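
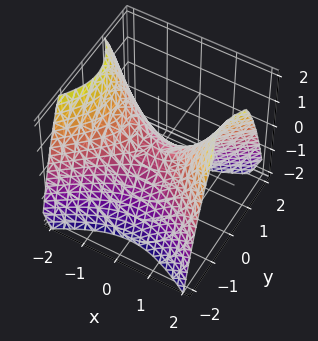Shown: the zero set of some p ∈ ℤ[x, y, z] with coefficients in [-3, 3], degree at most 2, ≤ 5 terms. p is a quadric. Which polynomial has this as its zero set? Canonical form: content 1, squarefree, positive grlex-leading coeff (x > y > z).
2*x^2 - 3*y^2 - 3*z

First, degree: a hyperbolic paraboloid; a quadric, so deg p = 2.
Next, symmetries: it's symmetric under y → −y, forcing even powers of y; the x ↦ −x reflection is a symmetry, so x appears only in even powers.
Next, reading off the gridlines: one x-axis crossing is at x = 0; it crosses the y-axis at the gridline y = 0; one z-axis crossing is at z = 0.
Finally, solving for integer coefficients yields p as stated.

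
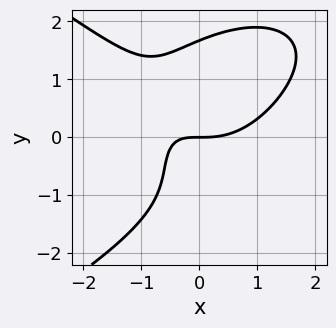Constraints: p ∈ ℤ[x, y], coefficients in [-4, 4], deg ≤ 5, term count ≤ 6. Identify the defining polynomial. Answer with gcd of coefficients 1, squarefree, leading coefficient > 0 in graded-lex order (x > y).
y^4 + 2*x^3 - 3*x*y - y^2 - 3*y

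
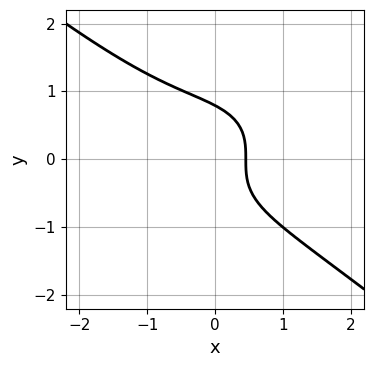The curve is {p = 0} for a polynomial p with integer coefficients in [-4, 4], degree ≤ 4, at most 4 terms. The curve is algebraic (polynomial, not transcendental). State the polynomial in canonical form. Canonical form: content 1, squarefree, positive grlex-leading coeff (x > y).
x^3 + 2*y^3 + 2*x - 1

(a) The degree is 3 — a generic line meets the curve in up to 3 points.
(b) Solving for integer coefficients yields p as stated.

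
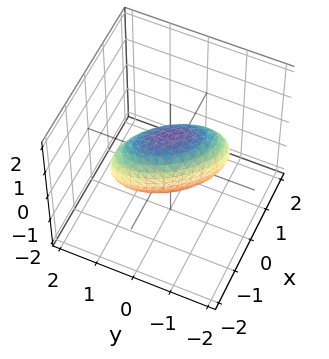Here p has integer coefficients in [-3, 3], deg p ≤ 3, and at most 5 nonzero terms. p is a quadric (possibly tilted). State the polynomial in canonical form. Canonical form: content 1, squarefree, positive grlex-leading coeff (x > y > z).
First, degree: no degree-1 surface has this shape, so deg p = 2.
Then, reading off the gridlines: the y-axis gridline crossings are at y ∈ {-1, 1}; among the integer gridlines, it crosses the z-axis at z ∈ {-1, 1}.
Finally, fitting integer coefficients to these (and the overall shape) gives p.

3*x^2 + 3*x*y + 2*y^2 + 2*z^2 - 2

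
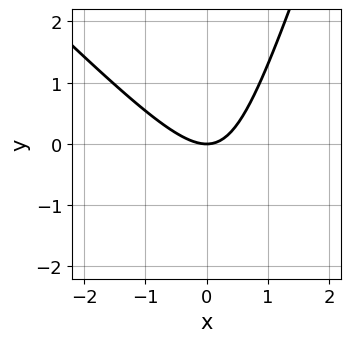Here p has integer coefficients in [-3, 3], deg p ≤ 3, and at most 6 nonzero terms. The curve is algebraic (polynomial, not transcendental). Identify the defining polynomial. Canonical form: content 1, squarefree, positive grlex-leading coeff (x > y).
3*x^2 + 2*x*y - y^2 - 3*y

(a) The degree is 2 — no degree-1 curve has this shape.
(b) Observable constraints: it crosses the y-axis at the gridline y = 0; one x-axis crossing is at x = 0.
(c) These observations pin down the coefficients.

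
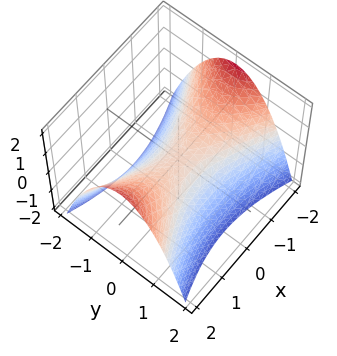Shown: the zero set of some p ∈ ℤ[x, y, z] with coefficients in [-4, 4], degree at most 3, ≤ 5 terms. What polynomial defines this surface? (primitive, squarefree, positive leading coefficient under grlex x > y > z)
x^2 - 3*y^2 - 3*z

1. deg p = 2.
2. Symmetries: it's symmetric under y → −y, forcing even powers of y; mirror symmetry x ↦ −x ⇒ only even powers of x.
3. From the visible intercepts: it meets the y-axis at y = 0 (among the integer gridlines); one z-axis crossing is at z = 0.
4. Fitting integer coefficients to these (and the overall shape) gives p.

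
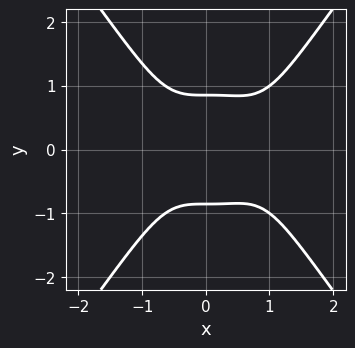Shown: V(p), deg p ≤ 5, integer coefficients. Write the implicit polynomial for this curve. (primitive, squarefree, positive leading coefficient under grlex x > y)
(a) Degree: no degree-3 curve has this shape, so deg p = 4.
(b) Symmetries: mirror symmetry y ↦ −y ⇒ only even powers of y.
(c) Against the integer gridlines: no x-intercept at any integer in the box.
(d) Together with the visible shape, these determine p as stated.

3*x^4 - y^4 - 2*x^3 - 2*y^2 + 2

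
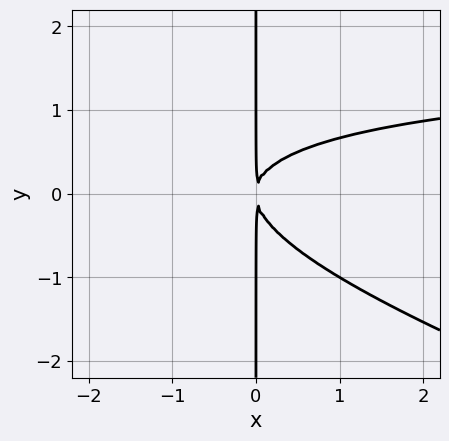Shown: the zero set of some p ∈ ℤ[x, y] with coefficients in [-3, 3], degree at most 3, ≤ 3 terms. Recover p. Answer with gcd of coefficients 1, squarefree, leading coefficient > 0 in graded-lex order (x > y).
1. Degree: no degree-2 curve has this shape, so deg p = 3.
2. From the visible intercepts: the visible y-axis segment lies entirely on the curve.
3. Solving for integer coefficients yields p as stated.

x^2*y + 3*x*y^2 - 2*x^2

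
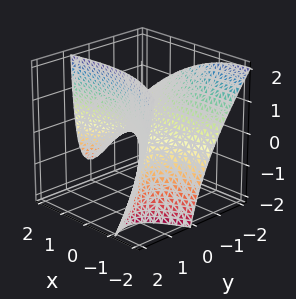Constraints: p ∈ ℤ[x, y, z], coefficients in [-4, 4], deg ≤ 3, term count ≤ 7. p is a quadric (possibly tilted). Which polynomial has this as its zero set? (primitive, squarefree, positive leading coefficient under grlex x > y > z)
x^2 - 2*x*y - 3*y^2 - 3*y*z + 3*z

1. The degree is 2 — a generic line meets the surface in up to 2 points.
2. From the visible intercepts: it meets the y-axis at y = 0 (among the integer gridlines); it crosses the z-axis at the gridline z = 0.
3. Solving for integer coefficients yields p as stated.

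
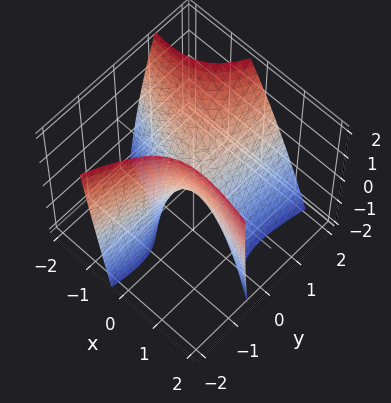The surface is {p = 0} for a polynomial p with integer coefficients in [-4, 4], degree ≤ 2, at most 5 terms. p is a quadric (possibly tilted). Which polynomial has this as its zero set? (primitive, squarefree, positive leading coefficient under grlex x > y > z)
1. Degree: no degree-1 surface has this shape, so deg p = 2.
2. From the axis intercepts and sections: it crosses the z-axis at the gridline z = 0; it meets the x-axis at x = 0 (among the integer gridlines).
3. Matching integer coefficients to the picture gives p.

x^2 + 3*x*y - y^2 + y*z + z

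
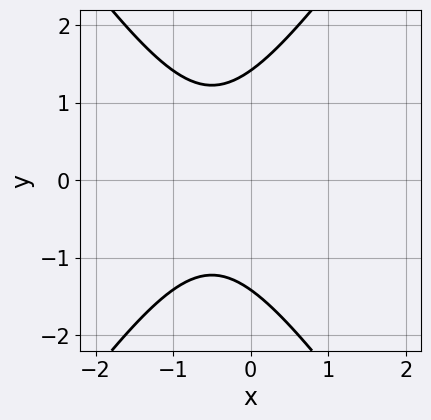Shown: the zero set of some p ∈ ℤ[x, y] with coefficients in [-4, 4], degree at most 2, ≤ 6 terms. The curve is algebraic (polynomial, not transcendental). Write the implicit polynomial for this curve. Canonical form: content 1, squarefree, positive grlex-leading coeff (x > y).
First, degree: no degree-1 curve has this shape, so deg p = 2.
Next, symmetries: it's symmetric under y → −y, forcing even powers of y.
Next, from the visible intercepts: it misses every integer gridline on the x-axis.
Finally, assembling these constraints gives the stated polynomial.

2*x^2 - y^2 + 2*x + 2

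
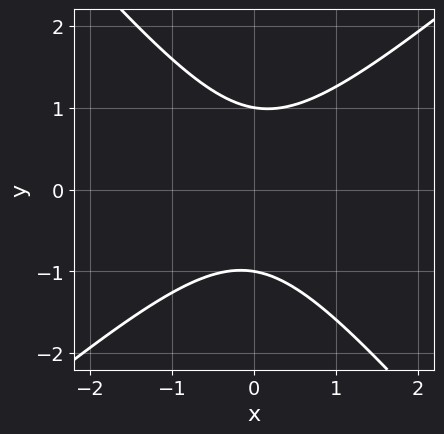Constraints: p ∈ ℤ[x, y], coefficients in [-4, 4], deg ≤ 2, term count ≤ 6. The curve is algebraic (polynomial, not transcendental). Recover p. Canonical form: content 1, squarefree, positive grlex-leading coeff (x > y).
deg p = 2. No degree-1 curve has this shape.
Reading off the gridlines: the y-axis gridline crossings are at y ∈ {-1, 1}; no x-intercept at any integer in the box.
Together with the visible shape, these determine p as stated.

3*x^2 - x*y - 3*y^2 + 3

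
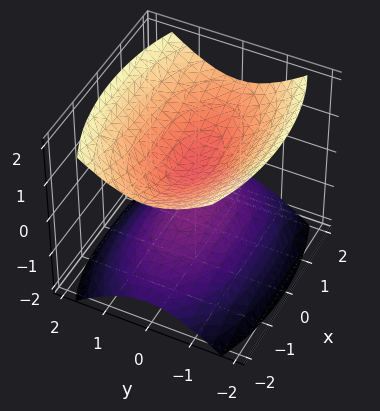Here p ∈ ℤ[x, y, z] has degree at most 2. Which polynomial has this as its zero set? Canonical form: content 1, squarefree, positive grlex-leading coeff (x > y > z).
x^2 + 3*y^2 - 3*z^2 + 1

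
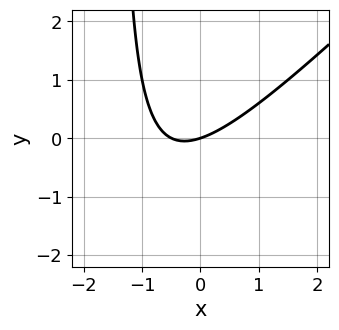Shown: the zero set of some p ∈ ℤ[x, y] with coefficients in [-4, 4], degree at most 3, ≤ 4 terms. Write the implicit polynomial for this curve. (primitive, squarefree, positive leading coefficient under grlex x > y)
2*x^2 - 2*x*y + x - 3*y

(a) The degree is 2 — the shape is more complex than any degree-1 curve.
(b) Reading off the gridlines: one x-axis crossing is at x = 0; it crosses the y-axis at the gridline y = 0.
(c) Matching integer coefficients to the picture gives p.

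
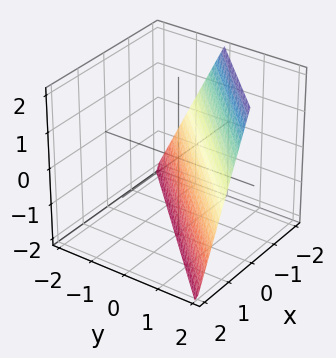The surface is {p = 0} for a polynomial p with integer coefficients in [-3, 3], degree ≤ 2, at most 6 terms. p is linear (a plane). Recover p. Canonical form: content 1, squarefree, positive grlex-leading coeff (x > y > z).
(a) The degree is 1 — every cross-section is a straight line — this is a plane.
(b) Against the integer gridlines: one z-axis crossing is at z = -2; one y-axis crossing is at y = 1.
(c) Fitting integer coefficients to these (and the overall shape) gives p. Check: (-1, 0, 0) on the x-axis lies on the surface, and p(-1, 0, 0) = 0. ✓

2*x - 2*y + z + 2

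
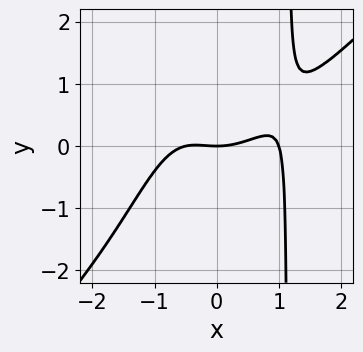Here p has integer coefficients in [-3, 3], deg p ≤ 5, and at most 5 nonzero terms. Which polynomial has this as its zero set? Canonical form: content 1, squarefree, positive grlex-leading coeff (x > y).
2*x^4 - 2*x^3*y - x^3 - x^2 + 3*y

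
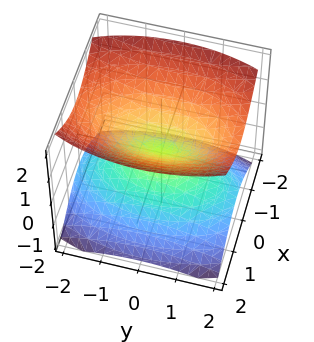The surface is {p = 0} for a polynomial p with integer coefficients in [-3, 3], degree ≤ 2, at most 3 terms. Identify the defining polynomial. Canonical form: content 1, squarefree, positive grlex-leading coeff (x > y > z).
3*x^2 + y^2 - 3*z^2

First, there are 2 components. They look like related sheets of one shape, so recover p as a whole.
Next, deg p = 2. Two nappes meeting at a single point; a quadric.
Then, symmetries: mirror symmetry y ↦ −y ⇒ only even powers of y; it's symmetric under z → −z, forcing even powers of z; mirror symmetry x ↦ −x ⇒ only even powers of x.
Then, observable constraints: it meets the x-axis at x = 0 (among the integer gridlines); it meets the z-axis at z = 0 (among the integer gridlines); it crosses the y-axis at the gridline y = 0.
Finally, these observations pin down the coefficients.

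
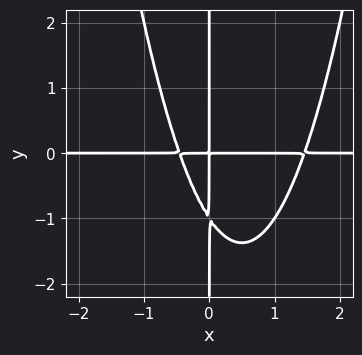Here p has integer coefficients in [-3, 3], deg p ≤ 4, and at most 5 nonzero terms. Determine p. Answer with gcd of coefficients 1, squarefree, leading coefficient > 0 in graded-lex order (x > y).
First, deg p = 4.
Next, from the visible intercepts: the visible x-axis segment lies entirely on the curve; the visible y-axis segment lies entirely on the curve.
Finally, together with the visible shape, these determine p as stated.

3*x^3*y - 3*x^2*y - 2*x*y^2 - 2*x*y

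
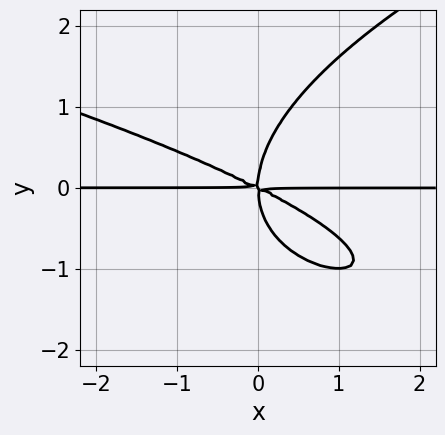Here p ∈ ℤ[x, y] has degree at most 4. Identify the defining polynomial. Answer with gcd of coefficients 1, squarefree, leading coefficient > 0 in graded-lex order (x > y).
deg p = 4. A generic line meets the curve in up to 4 points.
From the axis intercepts and sections: every point of the x-axis in the box is on the curve.
Together with the visible shape, these determine p as stated.

y^4 - x^2*y - 2*x*y^2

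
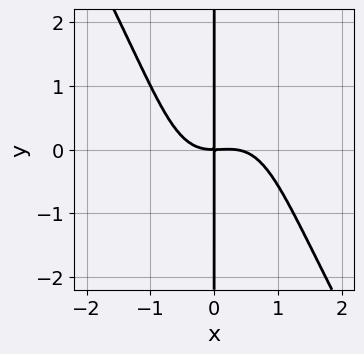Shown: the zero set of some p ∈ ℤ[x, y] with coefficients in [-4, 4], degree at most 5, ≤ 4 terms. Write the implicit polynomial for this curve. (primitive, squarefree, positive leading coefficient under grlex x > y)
First, the degree is 4 — a generic line meets the curve in up to 4 points.
Next, from the axis intercepts and sections: it crosses the x-axis at the gridline x = 0; every point of the y-axis in the box is on the curve.
Finally, fitting integer coefficients to these (and the overall shape) gives p.

3*x^4 - x^2*y^2 - x^3 + 3*x*y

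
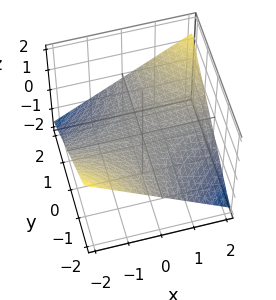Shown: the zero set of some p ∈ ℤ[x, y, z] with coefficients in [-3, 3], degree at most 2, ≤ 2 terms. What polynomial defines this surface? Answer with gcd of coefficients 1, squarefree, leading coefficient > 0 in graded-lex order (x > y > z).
First, deg p = 2. A saddle surface; a quadric.
Next, against the integer gridlines: the visible y-axis segment lies entirely on the surface; it meets the z-axis at z = 0 (among the integer gridlines); the visible x-axis segment lies entirely on the surface.
Finally, fitting integer coefficients to these (and the overall shape) gives p.

x*y - 3*z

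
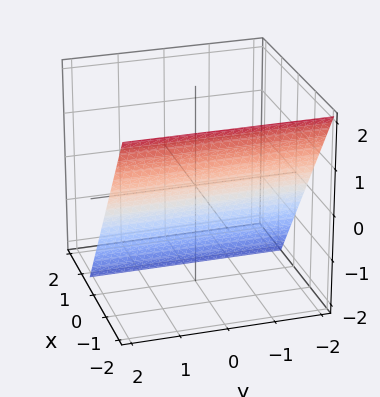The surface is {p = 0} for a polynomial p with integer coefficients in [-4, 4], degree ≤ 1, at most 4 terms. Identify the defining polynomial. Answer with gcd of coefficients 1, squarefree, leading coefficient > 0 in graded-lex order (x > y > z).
Degree: the surface is flat (a plane), so deg p = 1.
From the axis intercepts and sections: the surface avoids every integer y-axis point in the box; one z-axis crossing is at z = -1.
Putting this together gives p.

3*x + 2*z + 2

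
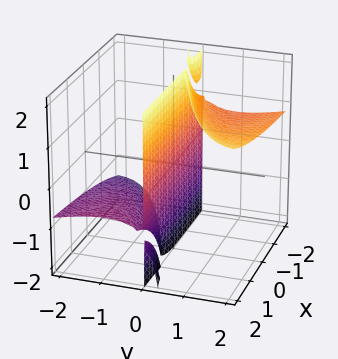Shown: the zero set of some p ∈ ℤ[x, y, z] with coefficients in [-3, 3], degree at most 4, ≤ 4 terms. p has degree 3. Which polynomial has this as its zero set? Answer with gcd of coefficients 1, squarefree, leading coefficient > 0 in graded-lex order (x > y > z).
1. There are 3 components. Treating them together as one polynomial.
2. Degree: a generic line meets the surface in up to 3 points, so deg p = 3.
3. Checking where it meets the axes: every point of the x-axis in the box is on the surface; the visible z-axis segment lies entirely on the surface; it meets the y-axis at y = 0 (among the integer gridlines).
4. Assembling these constraints gives the stated polynomial.

x*y*z + y^3 - 3*y^2*z + 2*y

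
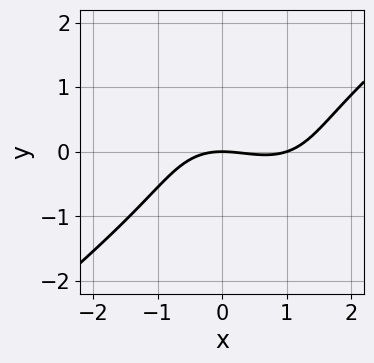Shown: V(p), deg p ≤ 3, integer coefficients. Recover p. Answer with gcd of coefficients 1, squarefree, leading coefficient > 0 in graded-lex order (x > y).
x^3 - 2*y^3 - x^2 - 3*y

Degree: no degree-2 curve has this shape, so deg p = 3.
From the visible intercepts: among the integer gridlines, it crosses the x-axis at x ∈ {0, 1}; it crosses the y-axis at the gridline y = 0.
These observations pin down the coefficients.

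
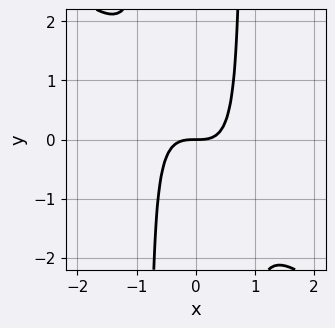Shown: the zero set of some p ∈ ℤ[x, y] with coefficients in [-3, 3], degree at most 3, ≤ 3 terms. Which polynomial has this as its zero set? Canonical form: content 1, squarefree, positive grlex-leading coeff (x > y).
3*x^3 + 3*x^2*y - 2*y

First, the degree is 3 — no degree-2 curve has this shape.
Next, observable constraints: it crosses the x-axis at the gridline x = 0; it meets the y-axis at y = 0 (among the integer gridlines).
Finally, the integer polynomial consistent with all of this is the stated p.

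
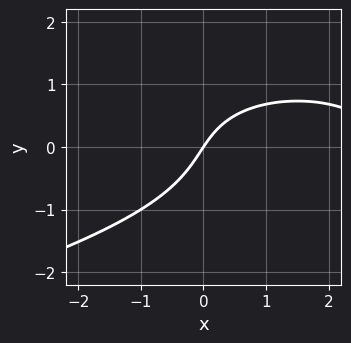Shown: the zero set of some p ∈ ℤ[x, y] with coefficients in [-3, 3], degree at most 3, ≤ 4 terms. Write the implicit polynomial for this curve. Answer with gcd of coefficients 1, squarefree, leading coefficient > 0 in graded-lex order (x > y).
First, deg p = 3. A generic line meets the curve in up to 3 points.
Then, checking where it meets the axes: one x-axis crossing is at x = 0; one y-axis crossing is at y = 0.
Finally, the integer polynomial consistent with all of this is the stated p.

2*y^3 + x^2 - 3*x + 2*y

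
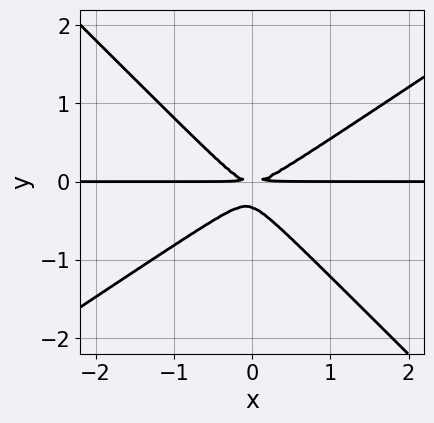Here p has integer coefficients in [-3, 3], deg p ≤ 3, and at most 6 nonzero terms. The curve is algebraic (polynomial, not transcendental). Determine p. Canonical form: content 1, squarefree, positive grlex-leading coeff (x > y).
2*x^2*y - x*y^2 - 3*y^3 - y^2

The degree is 3 — a generic line meets the curve in up to 3 points.
From the axis intercepts and sections: the visible x-axis segment lies entirely on the curve.
Together with the visible shape, these determine p as stated.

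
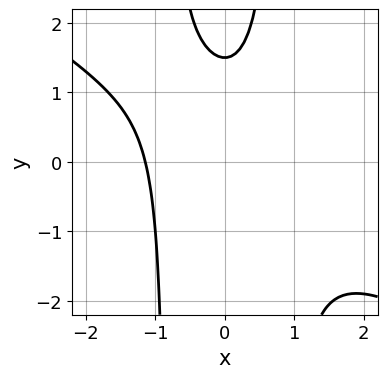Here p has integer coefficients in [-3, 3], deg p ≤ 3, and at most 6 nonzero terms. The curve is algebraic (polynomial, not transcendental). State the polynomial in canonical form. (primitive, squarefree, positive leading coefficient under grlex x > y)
First, degree: a generic line meets the curve in up to 3 points, so deg p = 3.
Finally, the integer polynomial consistent with all of this is the stated p.

2*x^3 + 3*x^2*y - 2*y + 3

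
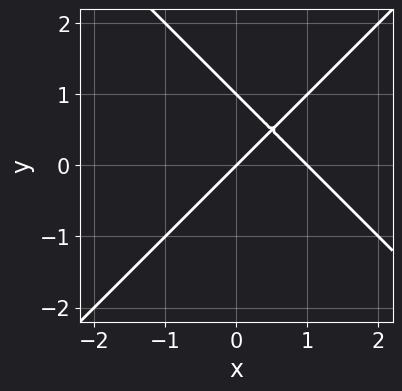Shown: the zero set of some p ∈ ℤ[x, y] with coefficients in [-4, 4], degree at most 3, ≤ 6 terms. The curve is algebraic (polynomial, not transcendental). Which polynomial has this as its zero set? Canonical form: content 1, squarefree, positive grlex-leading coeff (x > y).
First, degree: no degree-1 curve has this shape, so deg p = 2.
Then, observable constraints: the x-axis gridline crossings are at x ∈ {0, 1}; the y-axis gridline crossings are at y ∈ {0, 1}.
Finally, putting this together gives p.

x^2 - y^2 - x + y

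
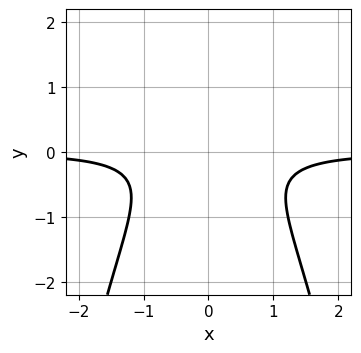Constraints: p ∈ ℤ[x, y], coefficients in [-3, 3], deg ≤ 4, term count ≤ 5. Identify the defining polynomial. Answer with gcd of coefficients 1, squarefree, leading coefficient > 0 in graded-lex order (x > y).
2*x^2*y + 2*y^2 + 1

The degree is 3 — the shape is more complex than any degree-2 curve.
Symmetries: it's symmetric under x → −x, forcing even powers of x.
From the visible intercepts: the curve avoids every integer x-axis point in the box; it misses every integer gridline on the y-axis.
These observations pin down the coefficients.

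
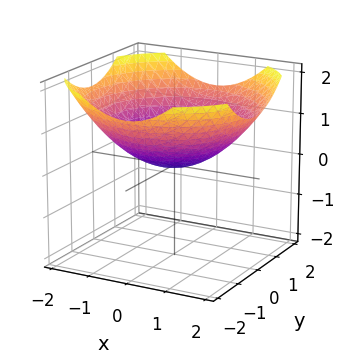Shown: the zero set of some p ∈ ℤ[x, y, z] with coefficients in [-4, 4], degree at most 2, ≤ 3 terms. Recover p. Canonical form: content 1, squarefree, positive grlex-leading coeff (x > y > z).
First, degree: a single bowl opening along one axis; a quadric, so deg p = 2.
Then, symmetries: the z-axis is an axis of rotation, so x and y enter only as x² + y².
Next, checking where it meets the axes: it crosses the y-axis at the gridline y = 0; one z-axis crossing is at z = 0.
Finally, putting this together gives p.

x^2 + y^2 - 3*z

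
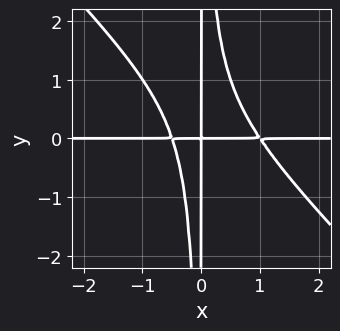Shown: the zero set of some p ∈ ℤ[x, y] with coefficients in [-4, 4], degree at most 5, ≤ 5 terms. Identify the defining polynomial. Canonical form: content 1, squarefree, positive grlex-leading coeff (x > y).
(a) deg p = 4.
(b) Checking where it meets the axes: every point of the y-axis in the box is on the curve; the visible x-axis segment lies entirely on the curve.
(c) Assembling these constraints gives the stated polynomial.

2*x^3*y + 2*x^2*y^2 - x^2*y - x*y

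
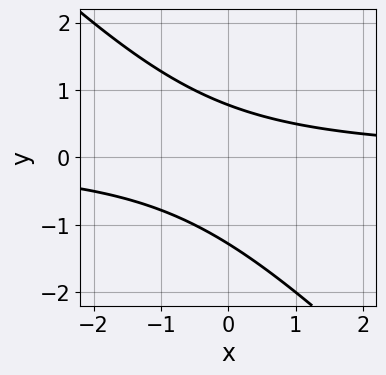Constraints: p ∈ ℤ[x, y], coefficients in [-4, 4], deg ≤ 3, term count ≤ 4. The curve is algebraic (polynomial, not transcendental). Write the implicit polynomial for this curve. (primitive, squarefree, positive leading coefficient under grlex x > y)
2*x*y + 2*y^2 + y - 2

1. The degree is 2 — no degree-1 curve has this shape.
2. Reading off the gridlines: it misses every integer gridline on the x-axis.
3. Assembling these constraints gives the stated polynomial.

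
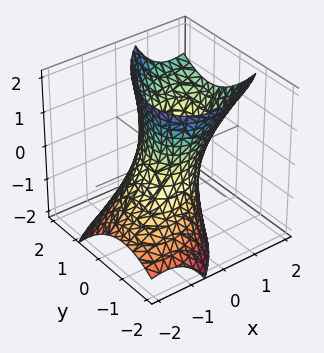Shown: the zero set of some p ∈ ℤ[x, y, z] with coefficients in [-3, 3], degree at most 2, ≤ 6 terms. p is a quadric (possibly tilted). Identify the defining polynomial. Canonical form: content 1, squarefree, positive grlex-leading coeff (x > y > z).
(a) The degree is 2 — no degree-1 surface has this shape.
(b) Reading off the gridlines: no z-intercept at any integer in the box; among the integer gridlines, it crosses the y-axis at y ∈ {-1, 1}.
(c) Solving for integer coefficients yields p as stated. Check: (-1, 0, 0) on the x-axis lies on the surface, and p(-1, 0, 0) = 0. ✓

3*x^2 - 3*x*y - 3*x*z + 3*y^2 - z^2 - 3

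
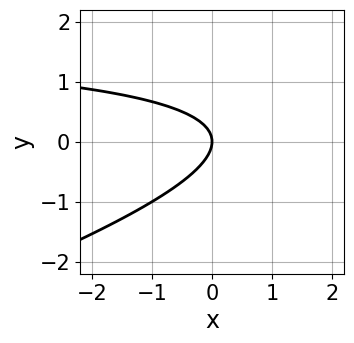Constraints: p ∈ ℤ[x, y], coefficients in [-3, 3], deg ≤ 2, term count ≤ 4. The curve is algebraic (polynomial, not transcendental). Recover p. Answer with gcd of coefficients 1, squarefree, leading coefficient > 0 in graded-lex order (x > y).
x*y - 3*y^2 - 2*x

First, deg p = 2. No degree-1 curve has this shape.
Then, from the visible intercepts: it meets the x-axis at x = 0 (among the integer gridlines); it meets the y-axis at y = 0 (among the integer gridlines).
Finally, assembling these constraints gives the stated polynomial.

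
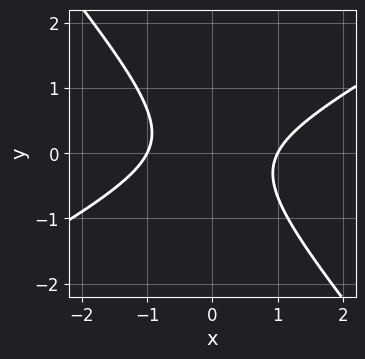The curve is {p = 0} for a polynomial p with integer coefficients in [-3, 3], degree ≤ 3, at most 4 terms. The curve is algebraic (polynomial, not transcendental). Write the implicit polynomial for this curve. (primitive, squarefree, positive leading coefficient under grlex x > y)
2*x^2 - 2*x*y - 3*y^2 - 2

(a) deg p = 2. The shape is more complex than any degree-1 curve.
(b) Observable constraints: the x-axis gridline crossings are at x ∈ {-1, 1}; the curve avoids every integer y-axis point in the box.
(c) Fitting integer coefficients to these (and the overall shape) gives p.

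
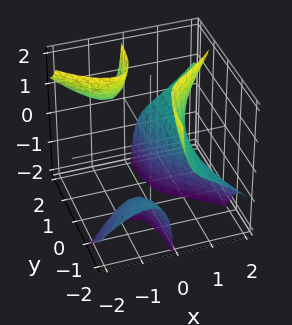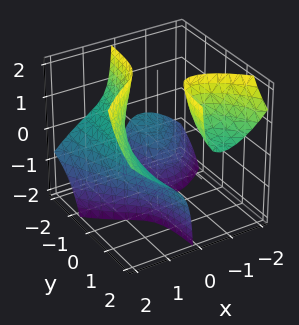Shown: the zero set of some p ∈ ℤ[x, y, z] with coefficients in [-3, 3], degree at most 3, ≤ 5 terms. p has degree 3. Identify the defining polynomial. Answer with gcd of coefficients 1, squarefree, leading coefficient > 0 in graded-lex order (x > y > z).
x^3 - 2*x*y*z - 1

(a) I count 3 distinct pieces. They look like related sheets of one shape, so recover p as a whole.
(b) The degree is 3 — the shape is more complex than any degree-2 surface.
(c) From the visible intercepts: one x-axis crossing is at x = 1; it misses every integer gridline on the z-axis; the surface avoids every integer y-axis point in the box.
(d) Solving for integer coefficients yields p as stated.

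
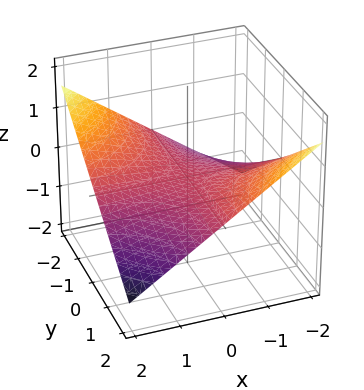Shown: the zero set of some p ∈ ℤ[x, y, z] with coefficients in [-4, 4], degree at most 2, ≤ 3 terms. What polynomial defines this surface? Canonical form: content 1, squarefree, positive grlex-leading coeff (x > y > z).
1. The degree is 2 — a hyperbolic paraboloid; a quadric.
2. Checking where it meets the axes: one z-axis crossing is at z = 0; the visible y-axis segment lies entirely on the surface; every point of the x-axis in the box is on the surface.
3. Together with the visible shape, these determine p as stated.

x*y + 3*z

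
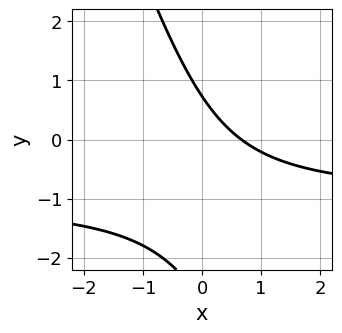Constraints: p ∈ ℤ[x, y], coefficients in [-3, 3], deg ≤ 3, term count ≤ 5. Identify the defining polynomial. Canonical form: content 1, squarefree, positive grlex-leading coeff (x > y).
3*x*y + y^2 + 3*x + 2*y - 2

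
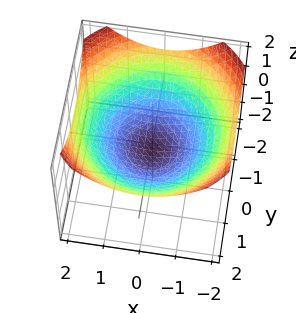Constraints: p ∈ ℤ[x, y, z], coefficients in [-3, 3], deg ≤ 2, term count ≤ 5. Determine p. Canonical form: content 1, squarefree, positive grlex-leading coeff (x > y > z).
x^2 + y^2 - 3*z - 1

(a) Degree: no degree-1 surface has this shape, so deg p = 2.
(b) Symmetries: rotational symmetry about the z-axis ⇒ p depends on x, y only through x² + y².
(c) Observable constraints: among the integer gridlines, it crosses the y-axis at y ∈ {-1, 1}; a circular section at z = 0 has radius exactly 1; among the integer gridlines, it crosses the x-axis at x ∈ {-1, 1}.
(d) The integer polynomial consistent with all of this is the stated p.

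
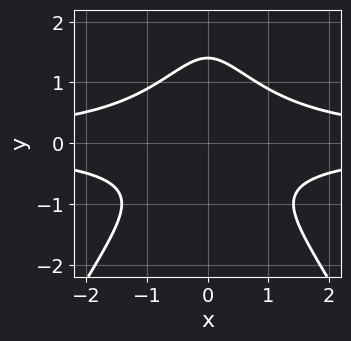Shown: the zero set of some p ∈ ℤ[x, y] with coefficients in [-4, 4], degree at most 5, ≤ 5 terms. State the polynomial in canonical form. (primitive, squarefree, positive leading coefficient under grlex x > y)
3*x^2*y^2 - y^4 + 3*y^3 - y - 3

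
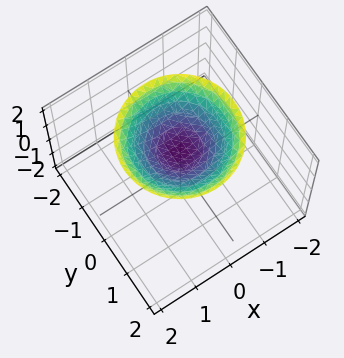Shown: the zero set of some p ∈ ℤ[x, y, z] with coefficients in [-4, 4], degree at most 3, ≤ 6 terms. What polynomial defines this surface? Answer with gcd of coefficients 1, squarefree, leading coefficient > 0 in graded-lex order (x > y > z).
x^2 + y^2 - 2*z + 2

1. deg p = 2. The shape is more complex than any degree-1 surface.
2. Symmetries: rotational symmetry about the z-axis ⇒ p depends on x, y only through x² + y².
3. From the axis intercepts and sections: it meets the z-axis at z = 1 (among the integer gridlines); it misses every integer gridline on the x-axis; a circular section at z = 2 has radius between 1 and 2.
4. Matching integer coefficients to the picture gives p.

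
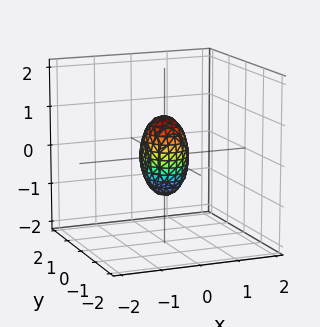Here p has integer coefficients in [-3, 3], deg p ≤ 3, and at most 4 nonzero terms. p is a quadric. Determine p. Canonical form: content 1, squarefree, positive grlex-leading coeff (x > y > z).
3*x^2 + 2*y^2 + z^2 - 1

Degree: bounded and convex; a quadric, so deg p = 2.
Symmetries: the x ↦ −x reflection is a symmetry, so x appears only in even powers; mirror symmetry z ↦ −z ⇒ only even powers of z; the y ↦ −y reflection is a symmetry, so y appears only in even powers.
Against the integer gridlines: among the integer gridlines, it crosses the z-axis at z ∈ {-1, 1}.
The integer polynomial consistent with all of this is the stated p.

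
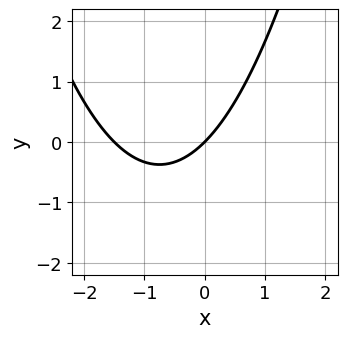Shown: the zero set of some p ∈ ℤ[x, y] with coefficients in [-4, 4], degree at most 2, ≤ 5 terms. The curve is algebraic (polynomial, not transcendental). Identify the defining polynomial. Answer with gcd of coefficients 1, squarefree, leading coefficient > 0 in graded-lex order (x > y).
Degree: no degree-1 curve has this shape, so deg p = 2.
Reading off the gridlines: one y-axis crossing is at y = 0; one x-axis crossing is at x = 0.
Putting this together gives p.

2*x^2 + 3*x - 3*y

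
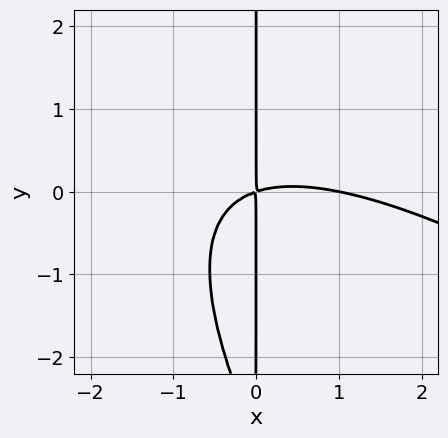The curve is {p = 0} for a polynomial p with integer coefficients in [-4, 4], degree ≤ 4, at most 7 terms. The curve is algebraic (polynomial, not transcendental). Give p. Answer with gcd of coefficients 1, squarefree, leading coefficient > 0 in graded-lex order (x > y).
1. Degree: no degree-2 curve has this shape, so deg p = 3.
2. Observable constraints: it crosses the x-axis at the gridline x = 1; every point of the y-axis in the box is on the curve.
3. Fitting integer coefficients to these (and the overall shape) gives p.

x^3 + 2*x^2*y + x*y^2 - x^2 + 3*x*y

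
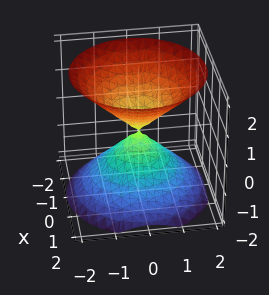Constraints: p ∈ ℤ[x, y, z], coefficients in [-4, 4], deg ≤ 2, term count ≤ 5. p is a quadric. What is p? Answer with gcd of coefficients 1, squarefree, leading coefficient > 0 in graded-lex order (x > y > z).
x^2 + y^2 - z^2

First, there are 2 components.
Then, deg p = 2.
Next, symmetries: mirror symmetry z ↦ −z ⇒ only even powers of z; the surface is invariant under rotation about z: p = q(x² + y², z).
Next, against the integer gridlines: a circular section at z = 1 has radius exactly 1; it crosses the y-axis at the gridline y = 0; one z-axis crossing is at z = 0; it meets the x-axis at x = 0 (among the integer gridlines).
Finally, these observations pin down the coefficients.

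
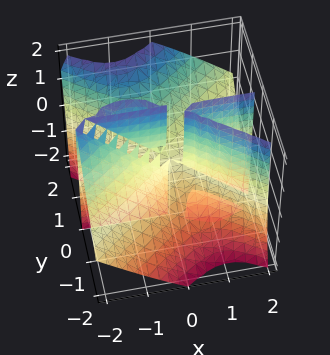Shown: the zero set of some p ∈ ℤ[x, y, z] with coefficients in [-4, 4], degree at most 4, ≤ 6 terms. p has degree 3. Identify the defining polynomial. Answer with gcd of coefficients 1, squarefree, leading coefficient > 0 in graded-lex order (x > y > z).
2*x^2*y + 2*x*y*z - 3*y^3 + 3*y^2*z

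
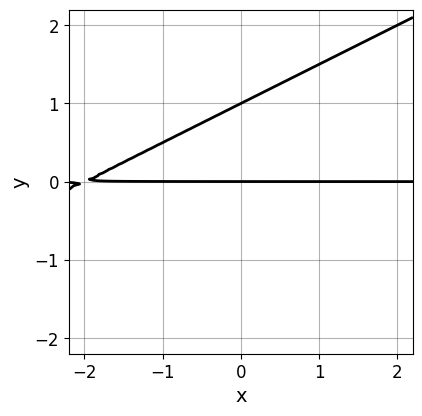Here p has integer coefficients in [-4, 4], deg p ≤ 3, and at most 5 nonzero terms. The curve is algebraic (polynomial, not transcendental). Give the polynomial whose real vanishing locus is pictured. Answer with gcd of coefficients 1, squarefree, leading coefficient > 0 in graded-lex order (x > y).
x*y - 2*y^2 + 2*y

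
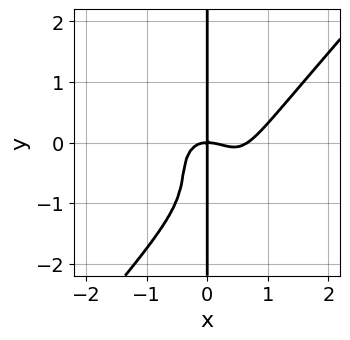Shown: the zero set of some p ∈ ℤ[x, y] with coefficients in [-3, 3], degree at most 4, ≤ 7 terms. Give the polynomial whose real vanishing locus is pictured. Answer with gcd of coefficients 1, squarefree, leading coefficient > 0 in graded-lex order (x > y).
3*x^4 - 2*x*y^3 - 2*x^3 - 3*x*y^2 - 2*x*y

1. deg p = 4. The shape is more complex than any degree-3 curve.
2. From the axis intercepts and sections: every point of the y-axis in the box is on the curve; it meets the x-axis at x = 0 (among the integer gridlines).
3. Assembling these constraints gives the stated polynomial.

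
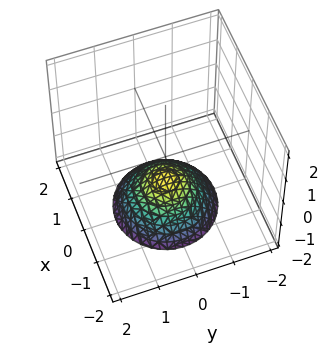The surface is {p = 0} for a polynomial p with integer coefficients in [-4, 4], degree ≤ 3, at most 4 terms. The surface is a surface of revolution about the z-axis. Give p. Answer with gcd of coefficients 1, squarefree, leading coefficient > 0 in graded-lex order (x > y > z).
2*x^2 + 2*y^2 + 3*z + 3

1. Degree: the shape is more complex than any degree-1 surface, so deg p = 2.
2. Symmetries: rotational symmetry about the z-axis ⇒ p depends on x, y only through x² + y².
3. Checking where it meets the axes: one z-axis crossing is at z = -1; a circular section at z = -2 has radius between 1 and 2.
4. Putting this together gives p.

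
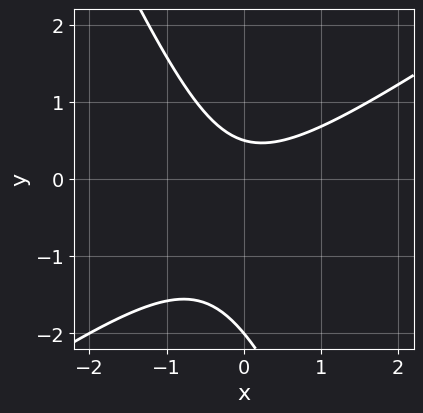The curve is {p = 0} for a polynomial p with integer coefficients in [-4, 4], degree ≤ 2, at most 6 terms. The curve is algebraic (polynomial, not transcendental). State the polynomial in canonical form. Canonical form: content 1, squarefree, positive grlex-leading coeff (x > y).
3*x^2 - 3*x*y - 2*y^2 - 3*y + 2

First, deg p = 2.
Then, reading off the gridlines: it misses every integer gridline on the x-axis; it meets the y-axis at y = -2 (among the integer gridlines).
Finally, fitting integer coefficients to these (and the overall shape) gives p.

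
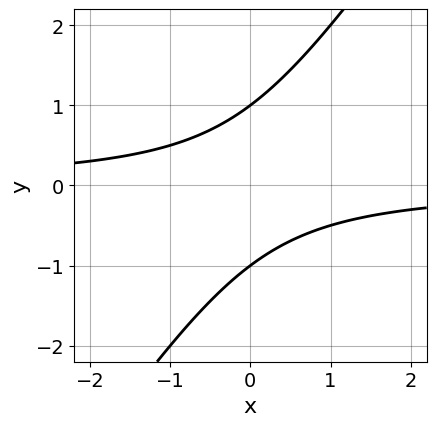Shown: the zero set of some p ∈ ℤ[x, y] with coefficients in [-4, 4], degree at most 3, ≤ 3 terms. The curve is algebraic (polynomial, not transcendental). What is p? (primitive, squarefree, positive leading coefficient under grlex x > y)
3*x*y - 2*y^2 + 2

(a) The degree is 2 — no degree-1 curve has this shape.
(b) Checking where it meets the axes: the curve avoids every integer x-axis point in the box; the y-axis gridline crossings are at y ∈ {-1, 1}.
(c) Matching integer coefficients to the picture gives p.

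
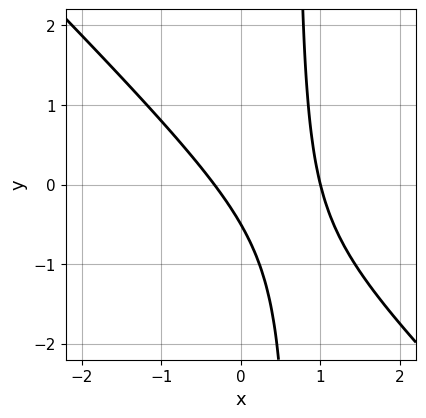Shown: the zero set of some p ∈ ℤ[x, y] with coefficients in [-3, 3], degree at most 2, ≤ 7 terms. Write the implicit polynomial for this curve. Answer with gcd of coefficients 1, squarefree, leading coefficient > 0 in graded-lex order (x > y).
deg p = 2. A generic line meets the curve in up to 2 points.
Reading off the gridlines: one x-axis crossing is at x = 1.
Together with the visible shape, these determine p as stated.

3*x^2 + 3*x*y - 2*x - 2*y - 1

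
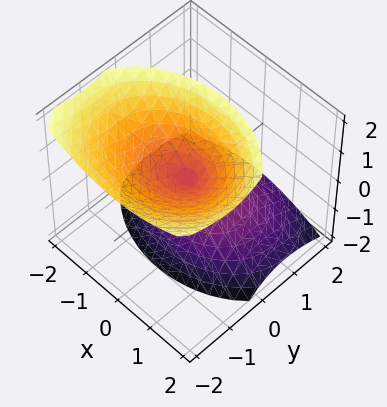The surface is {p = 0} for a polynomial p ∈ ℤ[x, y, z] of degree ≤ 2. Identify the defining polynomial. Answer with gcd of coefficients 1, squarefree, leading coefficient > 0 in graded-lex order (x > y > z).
There are 2 components. Treating them together as one polynomial.
The degree is 2 — the shape is more complex than any degree-1 surface.
From the axis intercepts and sections: one z-axis crossing is at z = 0; it meets the x-axis at x = 0 (among the integer gridlines); it meets the y-axis at y = 0 (among the integer gridlines).
Matching integer coefficients to the picture gives p.

2*x^2 + 3*y^2 + 3*y*z - 2*z^2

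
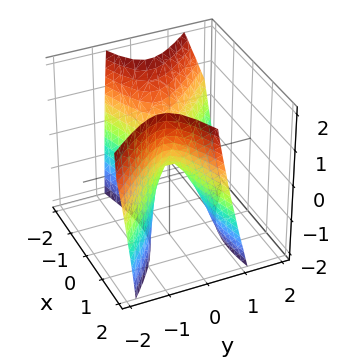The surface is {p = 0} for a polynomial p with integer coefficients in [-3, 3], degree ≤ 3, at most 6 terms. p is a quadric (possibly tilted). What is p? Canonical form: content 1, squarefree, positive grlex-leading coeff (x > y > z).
The degree is 2 — no degree-1 surface has this shape.
Against the integer gridlines: one z-axis crossing is at z = 0; it meets the x-axis at x = 0 (among the integer gridlines); one y-axis crossing is at y = 0.
These observations pin down the coefficients.

x^2 - 2*x*y - 3*y^2 - y*z - z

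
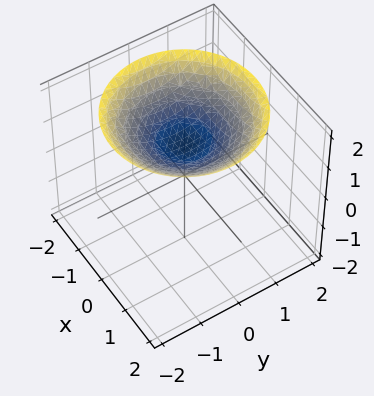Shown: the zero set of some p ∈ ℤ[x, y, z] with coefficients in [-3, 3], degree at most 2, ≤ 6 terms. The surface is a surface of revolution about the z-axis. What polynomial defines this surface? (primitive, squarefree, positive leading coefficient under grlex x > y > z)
(a) Degree: the shape is more complex than any degree-1 surface, so deg p = 2.
(b) Symmetries: rotational symmetry about the z-axis ⇒ p depends on x, y only through x² + y².
(c) From the visible intercepts: a circular section at z = 2 has radius between 1 and 2; it misses every integer gridline on the y-axis.
(d) Assembling these constraints gives the stated polynomial. Check: (0, 0, 1) on the z-axis lies on the surface, and p(0, 0, 1) = 0. ✓

x^2 + y^2 - 3*z + 3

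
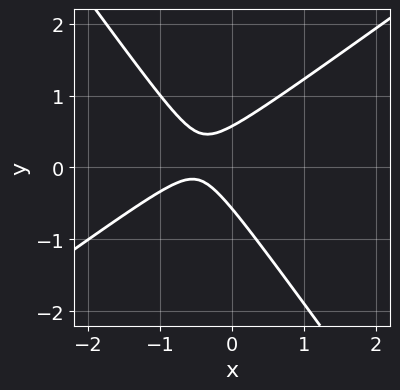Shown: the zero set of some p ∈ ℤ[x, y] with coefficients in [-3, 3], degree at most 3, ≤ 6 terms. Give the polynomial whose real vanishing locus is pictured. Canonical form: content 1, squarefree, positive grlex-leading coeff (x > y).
3*x^2 - 2*x*y - 3*y^2 + 3*x + 1

1. Degree: the shape is more complex than any degree-1 curve, so deg p = 2.
2. From the visible intercepts: the curve avoids every integer x-axis point in the box.
3. Together with the visible shape, these determine p as stated.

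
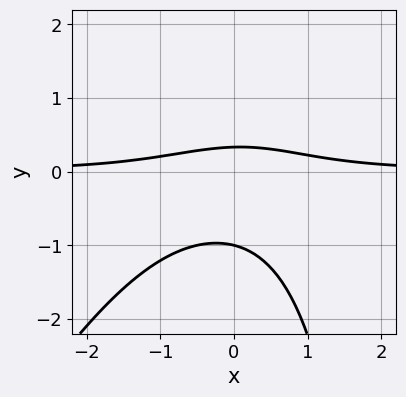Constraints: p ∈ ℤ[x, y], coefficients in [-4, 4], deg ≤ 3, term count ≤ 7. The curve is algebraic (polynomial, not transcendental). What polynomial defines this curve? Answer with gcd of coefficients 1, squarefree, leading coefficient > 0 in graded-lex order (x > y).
(a) deg p = 3. A generic line meets the curve in up to 3 points.
(b) Against the integer gridlines: one y-axis crossing is at y = -1; the curve avoids every integer x-axis point in the box.
(c) These observations pin down the coefficients.

2*x^2*y - x*y^2 + 3*y^2 + 2*y - 1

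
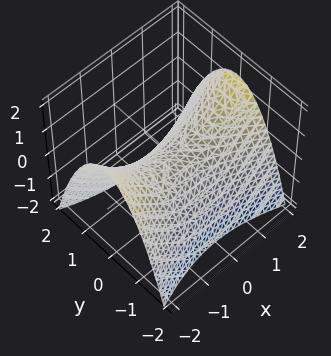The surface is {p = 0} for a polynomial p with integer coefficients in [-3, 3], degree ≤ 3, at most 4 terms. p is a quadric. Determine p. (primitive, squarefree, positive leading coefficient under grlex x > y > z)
x^2 - 3*y^2 - 3*z

1. Degree: a hyperbolic paraboloid; a quadric, so deg p = 2.
2. Symmetries: it's symmetric under x → −x, forcing even powers of x; mirror symmetry y ↦ −y ⇒ only even powers of y.
3. Checking where it meets the axes: one y-axis crossing is at y = 0; it crosses the x-axis at the gridline x = 0.
4. Matching integer coefficients to the picture gives p.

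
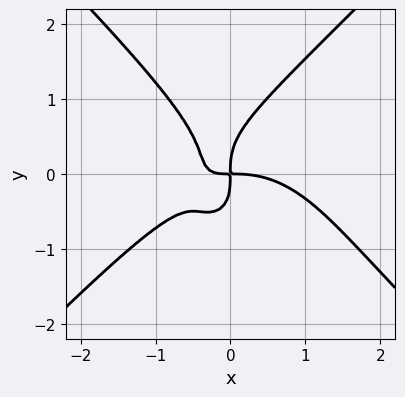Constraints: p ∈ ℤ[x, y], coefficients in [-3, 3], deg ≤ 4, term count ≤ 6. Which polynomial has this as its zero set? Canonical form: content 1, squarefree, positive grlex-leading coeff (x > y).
x^4 - y^4 + 2*x^2*y + x*y

1. The degree is 4 — no degree-3 curve has this shape.
2. Against the integer gridlines: it meets the y-axis at y = 0 (among the integer gridlines); it meets the x-axis at x = 0 (among the integer gridlines).
3. Fitting integer coefficients to these (and the overall shape) gives p.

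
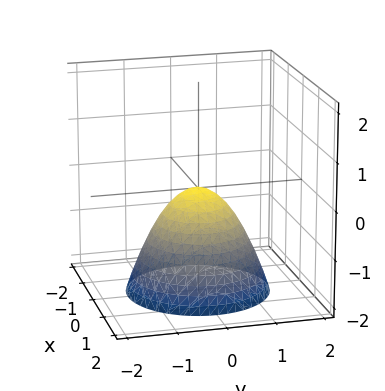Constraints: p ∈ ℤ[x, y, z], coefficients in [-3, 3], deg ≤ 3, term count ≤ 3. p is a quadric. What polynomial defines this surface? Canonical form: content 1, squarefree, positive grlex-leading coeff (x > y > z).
First, degree: a single bowl opening along one axis; a quadric, so deg p = 2.
Then, by symmetry, the z-axis is an axis of rotation, so x and y enter only as x² + y².
Next, from the visible intercepts: it crosses the x-axis at the gridline x = 0; a circular section at z = -1 has radius exactly 1; it crosses the z-axis at the gridline z = 0; it crosses the y-axis at the gridline y = 0.
Finally, the integer polynomial consistent with all of this is the stated p.

x^2 + y^2 + z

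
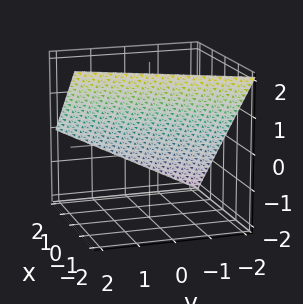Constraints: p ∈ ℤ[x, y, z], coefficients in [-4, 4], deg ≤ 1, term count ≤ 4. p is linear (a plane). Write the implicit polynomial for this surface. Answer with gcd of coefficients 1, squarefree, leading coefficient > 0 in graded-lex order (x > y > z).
1. Degree: every cross-section is a straight line — this is a plane, so deg p = 1.
2. From the visible intercepts: one z-axis crossing is at z = 1; it meets the y-axis at y = -2 (among the integer gridlines); it crosses the x-axis at the gridline x = 1.
3. Solving for integer coefficients yields p as stated.

2*x - y + 2*z - 2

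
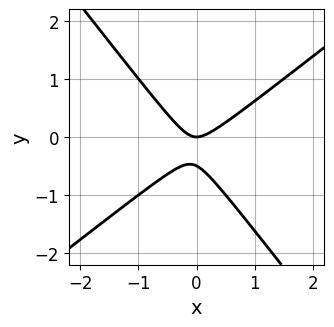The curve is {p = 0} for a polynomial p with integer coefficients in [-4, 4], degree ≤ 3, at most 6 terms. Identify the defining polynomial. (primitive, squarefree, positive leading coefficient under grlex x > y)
First, degree: the shape is more complex than any degree-1 curve, so deg p = 2.
Then, from the axis intercepts and sections: it meets the x-axis at x = 0 (among the integer gridlines); it meets the y-axis at y = 0 (among the integer gridlines).
Finally, putting this together gives p.

2*x^2 - x*y - 2*y^2 - y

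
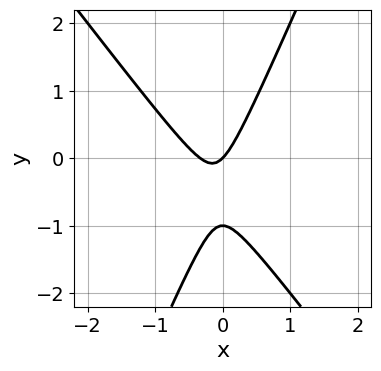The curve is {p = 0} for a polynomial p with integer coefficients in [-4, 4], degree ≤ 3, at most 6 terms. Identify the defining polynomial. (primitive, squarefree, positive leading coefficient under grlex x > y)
3*x^2 + x*y - y^2 + x - y

First, the degree is 2 — a generic line meets the curve in up to 2 points.
Next, from the axis intercepts and sections: among the integer gridlines, it crosses the y-axis at y ∈ {-1, 0}; one x-axis crossing is at x = 0.
Finally, solving for integer coefficients yields p as stated.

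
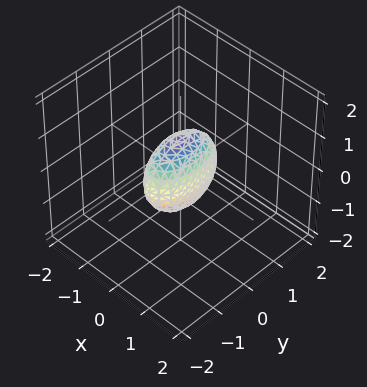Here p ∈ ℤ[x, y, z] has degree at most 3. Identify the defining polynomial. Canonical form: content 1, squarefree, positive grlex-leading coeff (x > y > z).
3*x^2 + y^2 + z^2 - 1

1. deg p = 2. Bounded and convex; a quadric.
2. Symmetries: it's symmetric under z → −z, forcing even powers of z; the y ↦ −y reflection is a symmetry, so y appears only in even powers; mirror symmetry x ↦ −x ⇒ only even powers of x.
3. Reading off the gridlines: the z-axis gridline crossings are at z ∈ {-1, 1}; the y-axis gridline crossings are at y ∈ {-1, 1}.
4. Fitting integer coefficients to these (and the overall shape) gives p.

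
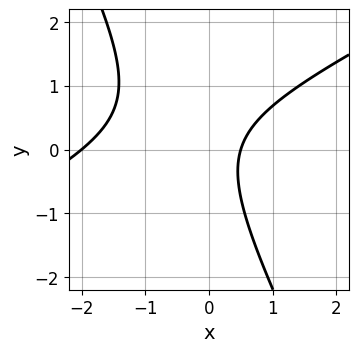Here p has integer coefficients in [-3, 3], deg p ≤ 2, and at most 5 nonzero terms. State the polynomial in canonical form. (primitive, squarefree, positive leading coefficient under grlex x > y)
2*x^2 - 3*x*y - 2*y^2 + 3*x - 2

First, degree: no degree-1 curve has this shape, so deg p = 2.
Next, from the visible intercepts: the curve avoids every integer y-axis point in the box; it crosses the x-axis at the gridline x = -2.
Finally, fitting integer coefficients to these (and the overall shape) gives p.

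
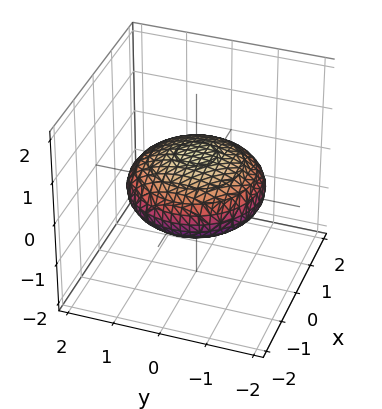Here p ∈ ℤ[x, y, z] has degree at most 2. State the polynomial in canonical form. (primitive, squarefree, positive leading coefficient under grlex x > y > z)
(a) Degree: no degree-1 surface has this shape, so deg p = 2.
(b) Symmetries: rotational symmetry about the z-axis ⇒ p depends on x, y only through x² + y².
(c) Checking where it meets the axes: a circular section at z = 0 has radius between 1 and 2.
(d) Fitting integer coefficients to these (and the overall shape) gives p.

x^2 + y^2 + 3*z^2 - 2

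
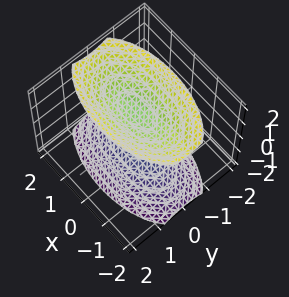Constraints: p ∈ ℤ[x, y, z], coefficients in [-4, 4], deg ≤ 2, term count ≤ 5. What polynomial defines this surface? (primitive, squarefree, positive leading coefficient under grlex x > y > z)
(a) The picture has 2 separate pieces.
(b) The degree is 2 — two separate bowl-shaped sheets opening away from each other; a quadric.
(c) Symmetries: mirror symmetry y ↦ −y ⇒ only even powers of y; the z ↦ −z reflection is a symmetry, so z appears only in even powers; mirror symmetry x ↦ −x ⇒ only even powers of x.
(d) Against the integer gridlines: the surface avoids every integer x-axis point in the box; the surface avoids every integer y-axis point in the box.
(e) The integer polynomial consistent with all of this is the stated p.

x^2 + 3*y^2 - 2*z^2 + 3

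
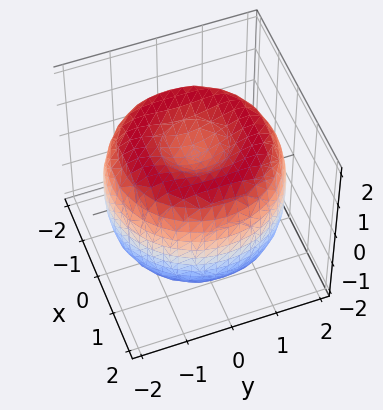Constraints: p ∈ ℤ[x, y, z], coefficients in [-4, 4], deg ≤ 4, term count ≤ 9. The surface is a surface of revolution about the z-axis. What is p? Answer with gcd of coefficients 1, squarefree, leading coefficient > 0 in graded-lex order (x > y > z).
x^4 + 2*x^2*y^2 + y^4 - 3*x^2 - 3*y^2 + 2*z^2 - 2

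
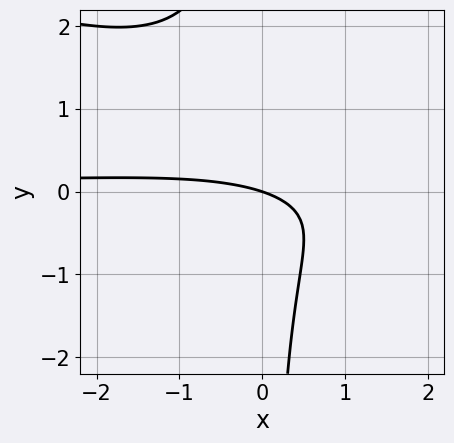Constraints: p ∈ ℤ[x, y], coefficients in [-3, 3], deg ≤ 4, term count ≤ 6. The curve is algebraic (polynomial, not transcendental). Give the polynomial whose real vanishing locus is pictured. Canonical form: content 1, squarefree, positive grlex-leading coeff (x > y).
x^2*y + 3*x*y^2 - 3*x*y + x + 3*y

deg p = 3.
From the visible intercepts: it meets the y-axis at y = 0 (among the integer gridlines); it crosses the x-axis at the gridline x = 0.
The integer polynomial consistent with all of this is the stated p.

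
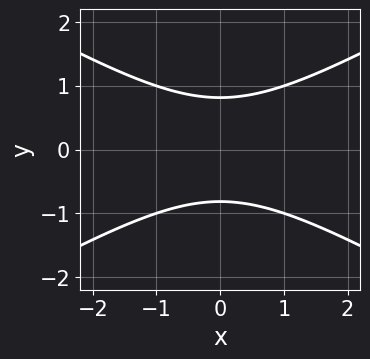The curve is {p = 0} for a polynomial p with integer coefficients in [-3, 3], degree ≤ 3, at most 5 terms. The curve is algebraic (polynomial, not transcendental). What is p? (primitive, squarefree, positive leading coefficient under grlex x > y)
x^2 - 3*y^2 + 2

(a) Degree: the shape is more complex than any degree-1 curve, so deg p = 2.
(b) Symmetries: it's symmetric under x → −x, forcing even powers of x; mirror symmetry y ↦ −y ⇒ only even powers of y.
(c) Reading off the gridlines: no x-intercept at any integer in the box.
(d) Putting this together gives p.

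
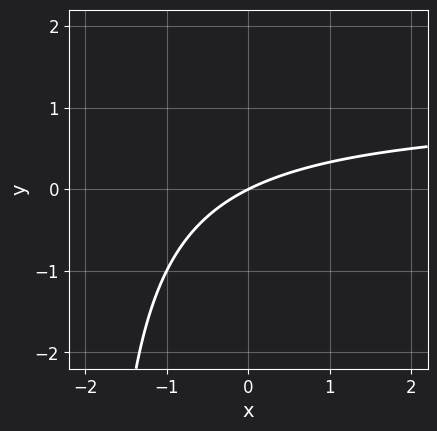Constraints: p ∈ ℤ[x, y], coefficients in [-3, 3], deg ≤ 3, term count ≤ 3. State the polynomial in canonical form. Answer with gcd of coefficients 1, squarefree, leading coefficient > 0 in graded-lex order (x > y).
(a) The degree is 2 — the shape is more complex than any degree-1 curve.
(b) Reading off the gridlines: one x-axis crossing is at x = 0; it meets the y-axis at y = 0 (among the integer gridlines).
(c) The integer polynomial consistent with all of this is the stated p.

x*y - x + 2*y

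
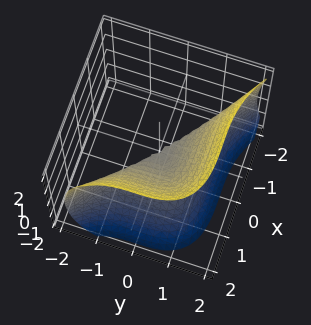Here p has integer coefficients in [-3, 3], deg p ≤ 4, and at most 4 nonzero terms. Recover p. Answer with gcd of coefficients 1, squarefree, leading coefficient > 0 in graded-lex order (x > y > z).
2*x^3 + 3*y^3 - 3*z^2

The degree is 3 — no degree-2 surface has this shape.
From the visible intercepts: it meets the z-axis at z = 0 (among the integer gridlines); it crosses the x-axis at the gridline x = 0; it crosses the y-axis at the gridline y = 0.
The integer polynomial consistent with all of this is the stated p.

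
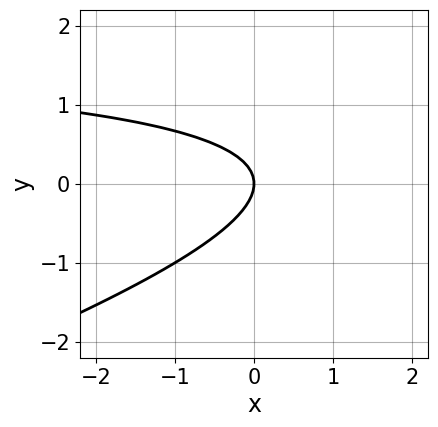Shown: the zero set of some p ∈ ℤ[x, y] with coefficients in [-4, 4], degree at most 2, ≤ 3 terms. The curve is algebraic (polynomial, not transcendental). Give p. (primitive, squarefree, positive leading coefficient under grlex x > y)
1. Degree: the shape is more complex than any degree-1 curve, so deg p = 2.
2. Observable constraints: it crosses the x-axis at the gridline x = 0; it crosses the y-axis at the gridline y = 0.
3. Assembling these constraints gives the stated polynomial.

x*y - 3*y^2 - 2*x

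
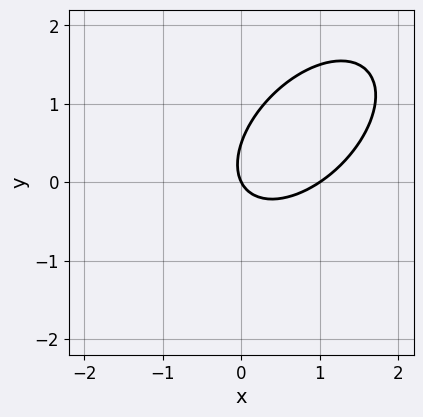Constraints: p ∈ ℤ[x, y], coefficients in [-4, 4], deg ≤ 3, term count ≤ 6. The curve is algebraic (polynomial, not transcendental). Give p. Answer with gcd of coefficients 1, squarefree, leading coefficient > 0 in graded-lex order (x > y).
2*x^2 - 2*x*y + 2*y^2 - 2*x - y

(a) Degree: no degree-1 curve has this shape, so deg p = 2.
(b) Checking where it meets the axes: one y-axis crossing is at y = 0; among the integer gridlines, it crosses the x-axis at x ∈ {0, 1}.
(c) The integer polynomial consistent with all of this is the stated p.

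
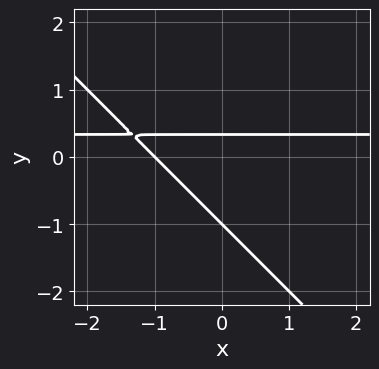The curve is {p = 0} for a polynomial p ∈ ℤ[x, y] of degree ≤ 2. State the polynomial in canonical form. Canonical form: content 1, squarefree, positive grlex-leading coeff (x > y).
3*x*y + 3*y^2 - x + 2*y - 1

First, the degree is 2 — no degree-1 curve has this shape.
Then, against the integer gridlines: one y-axis crossing is at y = -1; it crosses the x-axis at the gridline x = -1.
Finally, solving for integer coefficients yields p as stated.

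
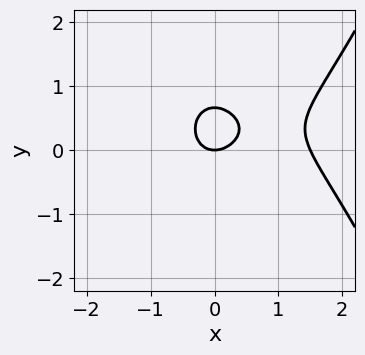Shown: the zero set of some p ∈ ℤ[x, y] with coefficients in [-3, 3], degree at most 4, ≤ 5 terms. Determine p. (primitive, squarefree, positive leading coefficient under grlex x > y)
2*x^3 - 3*x^2 - 3*y^2 + 2*y

1. deg p = 3. A generic line meets the curve in up to 3 points.
2. From the axis intercepts and sections: it meets the y-axis at y = 0 (among the integer gridlines); it meets the x-axis at x = 0 (among the integer gridlines).
3. Fitting integer coefficients to these (and the overall shape) gives p.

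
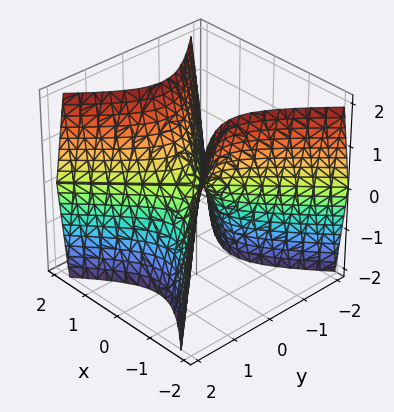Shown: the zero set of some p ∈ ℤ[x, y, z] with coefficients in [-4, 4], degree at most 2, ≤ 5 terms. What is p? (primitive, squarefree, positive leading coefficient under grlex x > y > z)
First, the degree is 2 — a saddle surface; a quadric.
Next, symmetries: the x ↦ −x reflection is a symmetry, so x appears only in even powers; the y ↦ −y reflection is a symmetry, so y appears only in even powers.
Then, observable constraints: one z-axis crossing is at z = 0; it meets the y-axis at y = 0 (among the integer gridlines); it crosses the x-axis at the gridline x = 0.
Finally, putting this together gives p.

2*x^2 - 2*y^2 - z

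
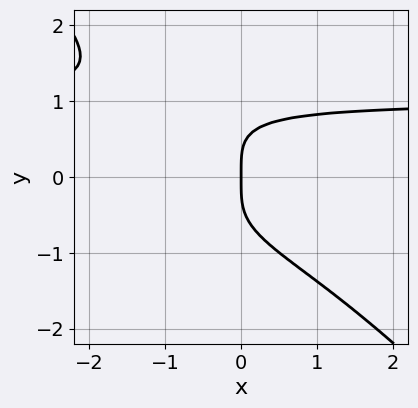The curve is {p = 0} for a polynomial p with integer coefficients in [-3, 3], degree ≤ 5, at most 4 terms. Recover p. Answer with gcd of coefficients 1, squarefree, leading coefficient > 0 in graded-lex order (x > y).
x*y^3 + y^4 - x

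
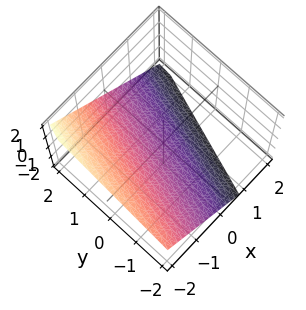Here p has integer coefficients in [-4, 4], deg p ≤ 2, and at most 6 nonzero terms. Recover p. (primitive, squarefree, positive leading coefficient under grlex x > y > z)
3*x - y + 3*z + 2

deg p = 1.
From the visible intercepts: one y-axis crossing is at y = 2.
Putting this together gives p.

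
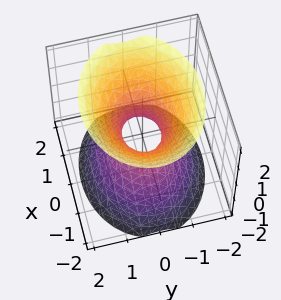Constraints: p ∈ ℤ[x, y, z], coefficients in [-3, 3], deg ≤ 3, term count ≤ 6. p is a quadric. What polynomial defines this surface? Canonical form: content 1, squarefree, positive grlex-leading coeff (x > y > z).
2*x^2 + 3*y^2 - 2*z^2 - 1

deg p = 2.
Symmetries: mirror symmetry z ↦ −z ⇒ only even powers of z; the y ↦ −y reflection is a symmetry, so y appears only in even powers; the x ↦ −x reflection is a symmetry, so x appears only in even powers.
Checking where it meets the axes: the surface avoids every integer z-axis point in the box.
Putting this together gives p.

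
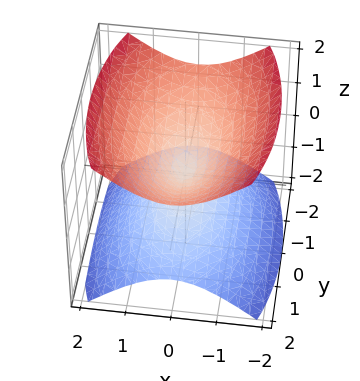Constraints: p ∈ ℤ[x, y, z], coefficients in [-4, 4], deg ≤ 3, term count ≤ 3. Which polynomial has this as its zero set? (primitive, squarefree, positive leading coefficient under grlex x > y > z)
3*x^2 + y^2 - 3*z^2

First, the picture has 2 separate pieces.
Then, the degree is 2 — a double cone through the origin; a quadric.
Next, symmetries: the z ↦ −z reflection is a symmetry, so z appears only in even powers; the y ↦ −y reflection is a symmetry, so y appears only in even powers; the x ↦ −x reflection is a symmetry, so x appears only in even powers.
Next, observable constraints: it crosses the z-axis at the gridline z = 0; one x-axis crossing is at x = 0.
Finally, together with the visible shape, these determine p as stated.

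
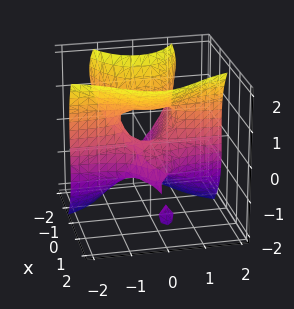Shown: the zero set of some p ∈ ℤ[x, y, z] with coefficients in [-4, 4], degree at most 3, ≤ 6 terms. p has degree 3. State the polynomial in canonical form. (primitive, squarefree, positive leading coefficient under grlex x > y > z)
x^2*z + 3*x*y^2 - z^3 + x^2 + z

First, degree: the shape is more complex than any degree-2 surface, so deg p = 3.
Next, from the visible intercepts: the z-axis gridline crossings are at z ∈ {-1, 0, 1}; one x-axis crossing is at x = 0.
Finally, matching integer coefficients to the picture gives p.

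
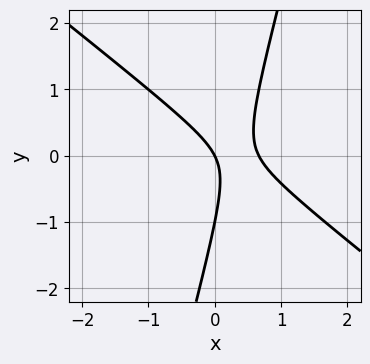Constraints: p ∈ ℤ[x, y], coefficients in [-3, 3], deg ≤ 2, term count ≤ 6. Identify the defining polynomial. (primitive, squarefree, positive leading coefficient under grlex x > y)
The degree is 2 — no degree-1 curve has this shape.
Observable constraints: the y-axis gridline crossings are at y ∈ {-1, 0}; one x-axis crossing is at x = 0.
Solving for integer coefficients yields p as stated.

3*x^2 + 3*x*y - y^2 - 2*x - y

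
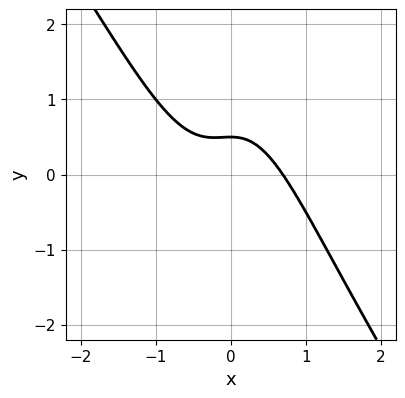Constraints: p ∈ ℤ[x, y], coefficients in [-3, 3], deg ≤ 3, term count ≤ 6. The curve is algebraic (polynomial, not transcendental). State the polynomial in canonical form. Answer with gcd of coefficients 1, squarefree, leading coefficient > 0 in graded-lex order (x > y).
3*x^3 + 2*x^2*y + 2*y - 1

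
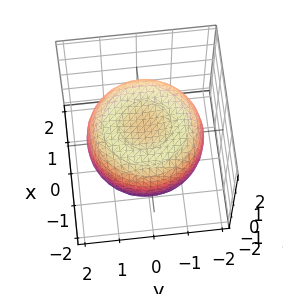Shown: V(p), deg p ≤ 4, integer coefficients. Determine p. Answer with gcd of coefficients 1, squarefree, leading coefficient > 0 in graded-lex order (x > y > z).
x^4 + 2*x^2*y^2 + y^4 - 2*x^2 - 2*y^2 + 3*z^2 - 2

First, deg p = 4. The shape is more complex than any degree-3 surface.
Then, symmetries: rotational symmetry about the z-axis ⇒ p depends on x, y only through x² + y².
Next, checking where it meets the axes: a circular section at z = 1 has radius exactly 1.
Finally, fitting integer coefficients to these (and the overall shape) gives p.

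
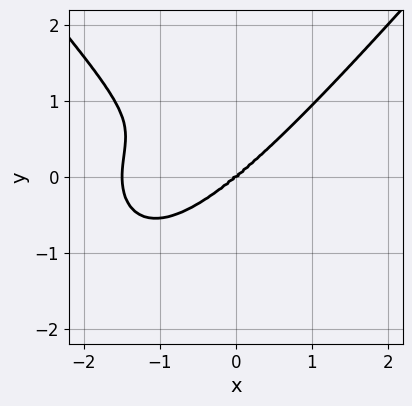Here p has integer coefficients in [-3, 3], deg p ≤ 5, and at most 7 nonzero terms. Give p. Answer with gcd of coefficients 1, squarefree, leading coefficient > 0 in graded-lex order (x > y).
2*x^4 - y^4 + 3*x^3 - 2*x*y^2 - 3*y^3

First, degree: the shape is more complex than any degree-3 curve, so deg p = 4.
Next, reading off the gridlines: one x-axis crossing is at x = 0; it crosses the y-axis at the gridline y = 0.
Finally, fitting integer coefficients to these (and the overall shape) gives p.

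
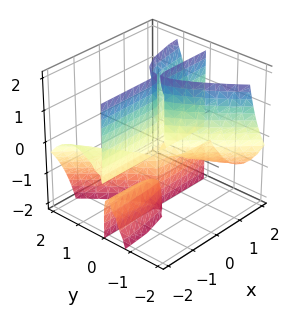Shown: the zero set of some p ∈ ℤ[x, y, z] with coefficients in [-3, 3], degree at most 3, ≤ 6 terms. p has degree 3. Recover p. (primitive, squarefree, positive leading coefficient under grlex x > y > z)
3*x*y^2 - 2*x*y*z + 3*y^3 - x*y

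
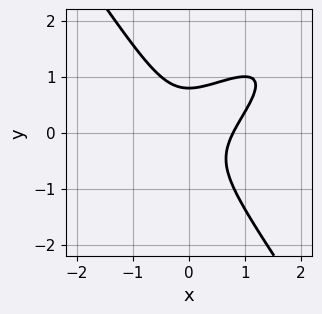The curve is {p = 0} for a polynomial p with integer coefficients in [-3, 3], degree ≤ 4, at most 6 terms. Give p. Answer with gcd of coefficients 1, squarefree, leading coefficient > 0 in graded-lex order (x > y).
2*x^3 - 3*x^2*y + 2*y^3 - 1

deg p = 3. The shape is more complex than any degree-2 curve.
Solving for integer coefficients yields p as stated.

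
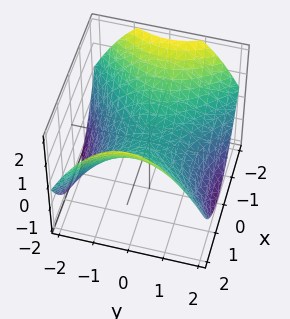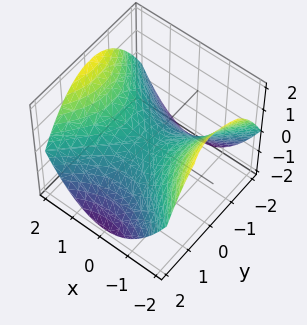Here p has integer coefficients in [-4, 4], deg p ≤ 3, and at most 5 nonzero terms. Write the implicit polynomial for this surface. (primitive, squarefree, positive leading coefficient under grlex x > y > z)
x^2 - y^2 - 2*z

1. Degree: a saddle surface; a quadric, so deg p = 2.
2. Symmetries: mirror symmetry y ↦ −y ⇒ only even powers of y; it's symmetric under x → −x, forcing even powers of x.
3. Reading off the gridlines: it crosses the y-axis at the gridline y = 0; one x-axis crossing is at x = 0; one z-axis crossing is at z = 0.
4. Solving for integer coefficients yields p as stated.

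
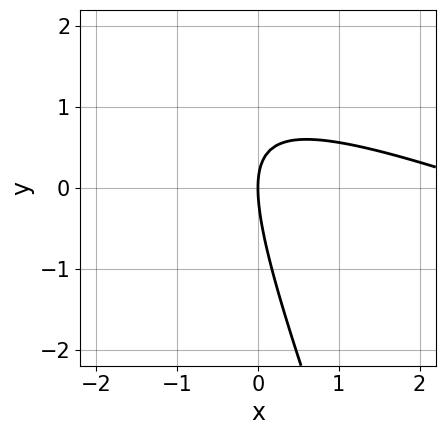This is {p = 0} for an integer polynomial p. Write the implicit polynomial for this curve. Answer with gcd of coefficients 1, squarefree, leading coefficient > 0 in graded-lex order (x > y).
deg p = 2. The shape is more complex than any degree-1 curve.
Reading off the gridlines: it crosses the y-axis at the gridline y = 0; one x-axis crossing is at x = 0.
Matching integer coefficients to the picture gives p.

x^2 + 3*x*y + y^2 - 3*x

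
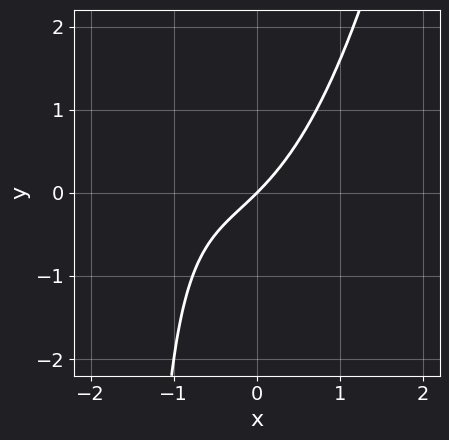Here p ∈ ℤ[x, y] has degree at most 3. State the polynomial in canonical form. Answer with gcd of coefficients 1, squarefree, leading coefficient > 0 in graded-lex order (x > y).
The degree is 3 — a generic line meets the curve in up to 3 points.
Against the integer gridlines: one x-axis crossing is at x = 0; it crosses the y-axis at the gridline y = 0.
Putting this together gives p.

2*x^3 + 3*x^2 - 2*x*y + 3*x - 3*y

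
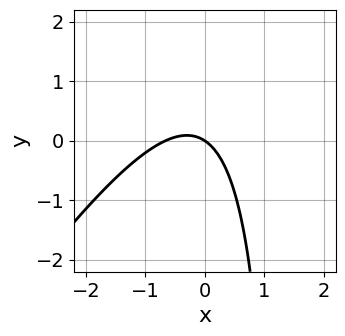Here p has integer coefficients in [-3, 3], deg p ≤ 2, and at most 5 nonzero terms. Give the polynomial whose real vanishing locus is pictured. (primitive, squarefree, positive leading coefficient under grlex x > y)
3*x^2 - 2*x*y + 2*x + 3*y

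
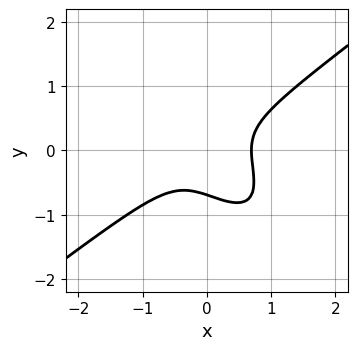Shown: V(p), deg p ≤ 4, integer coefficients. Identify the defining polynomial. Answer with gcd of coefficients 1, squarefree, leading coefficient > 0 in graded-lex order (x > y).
3*x^3 - 3*x*y^2 - 3*y^3 - 1

deg p = 3. No degree-2 curve has this shape.
Matching integer coefficients to the picture gives p.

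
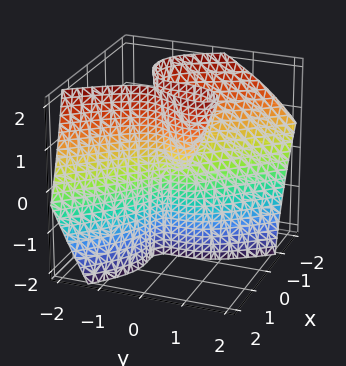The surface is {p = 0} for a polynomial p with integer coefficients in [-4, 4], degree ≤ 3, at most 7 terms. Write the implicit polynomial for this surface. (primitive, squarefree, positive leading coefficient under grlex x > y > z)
1. Degree: a generic line meets the surface in up to 3 points, so deg p = 3.
2. From the axis intercepts and sections: every point of the z-axis in the box is on the surface; one y-axis crossing is at y = 0; it meets the x-axis at x = 0 (among the integer gridlines).
3. The integer polynomial consistent with all of this is the stated p.

3*x^3 + 2*x^2*z - 2*x*y*z + 2*y^3 - 2*x*z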